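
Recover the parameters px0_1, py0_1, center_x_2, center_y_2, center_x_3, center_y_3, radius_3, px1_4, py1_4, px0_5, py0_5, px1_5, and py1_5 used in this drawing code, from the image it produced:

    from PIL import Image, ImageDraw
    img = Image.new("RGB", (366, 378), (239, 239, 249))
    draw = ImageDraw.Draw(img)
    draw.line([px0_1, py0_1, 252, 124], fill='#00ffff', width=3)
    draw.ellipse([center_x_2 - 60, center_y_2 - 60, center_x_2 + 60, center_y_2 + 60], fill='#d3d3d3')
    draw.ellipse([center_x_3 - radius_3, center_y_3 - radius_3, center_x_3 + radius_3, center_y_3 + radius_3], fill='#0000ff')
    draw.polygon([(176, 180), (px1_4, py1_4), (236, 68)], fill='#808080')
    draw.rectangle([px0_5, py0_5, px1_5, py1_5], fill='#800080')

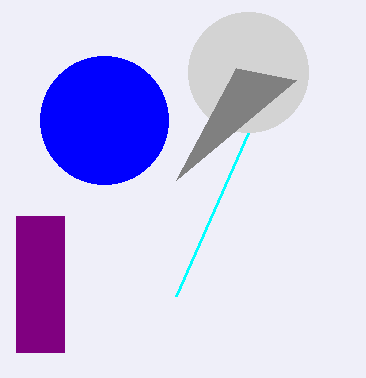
px0_1 = 176
py0_1 = 296
center_x_2 = 248
center_y_2 = 72
center_x_3 = 104
center_y_3 = 120
radius_3 = 64
px1_4 = 296
py1_4 = 80
px0_5 = 16
py0_5 = 216
px1_5 = 64
py1_5 = 352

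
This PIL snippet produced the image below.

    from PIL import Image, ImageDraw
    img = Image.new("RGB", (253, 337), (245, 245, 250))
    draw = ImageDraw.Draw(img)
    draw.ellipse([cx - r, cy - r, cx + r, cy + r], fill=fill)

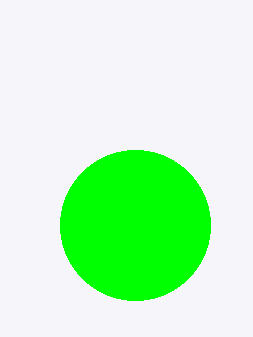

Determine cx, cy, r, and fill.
cx = 135, cy = 225, r = 75, fill = 'lime'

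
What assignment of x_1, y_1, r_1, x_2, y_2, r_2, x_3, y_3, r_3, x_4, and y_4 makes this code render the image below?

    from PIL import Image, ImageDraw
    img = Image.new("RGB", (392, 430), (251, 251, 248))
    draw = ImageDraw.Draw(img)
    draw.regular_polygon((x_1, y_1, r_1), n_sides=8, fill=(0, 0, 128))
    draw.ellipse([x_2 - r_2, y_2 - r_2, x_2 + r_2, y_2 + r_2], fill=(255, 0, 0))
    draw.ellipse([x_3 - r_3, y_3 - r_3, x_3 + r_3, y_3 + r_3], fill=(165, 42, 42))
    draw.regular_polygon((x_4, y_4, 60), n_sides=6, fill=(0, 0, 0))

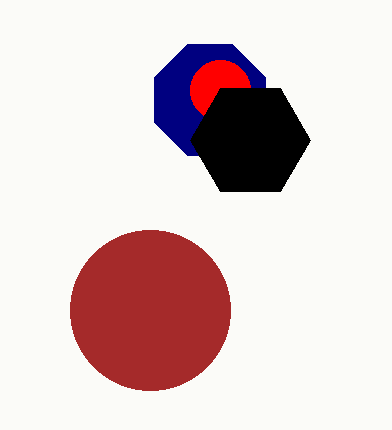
x_1 = 210, y_1 = 100, r_1 = 60, x_2 = 220, y_2 = 90, r_2 = 30, x_3 = 150, y_3 = 310, r_3 = 80, x_4 = 250, y_4 = 140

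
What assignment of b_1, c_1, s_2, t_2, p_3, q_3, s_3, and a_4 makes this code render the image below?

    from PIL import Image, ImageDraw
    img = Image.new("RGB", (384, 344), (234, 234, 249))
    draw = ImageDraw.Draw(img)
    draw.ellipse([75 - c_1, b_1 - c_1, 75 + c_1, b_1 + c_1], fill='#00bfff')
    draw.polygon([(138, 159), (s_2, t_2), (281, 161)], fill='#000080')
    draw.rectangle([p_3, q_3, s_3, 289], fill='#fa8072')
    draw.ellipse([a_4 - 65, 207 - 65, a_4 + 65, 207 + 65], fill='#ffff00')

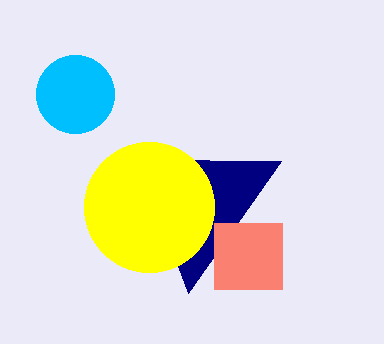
b_1 = 94
c_1 = 39
s_2 = 188
t_2 = 293
p_3 = 214
q_3 = 223
s_3 = 282
a_4 = 149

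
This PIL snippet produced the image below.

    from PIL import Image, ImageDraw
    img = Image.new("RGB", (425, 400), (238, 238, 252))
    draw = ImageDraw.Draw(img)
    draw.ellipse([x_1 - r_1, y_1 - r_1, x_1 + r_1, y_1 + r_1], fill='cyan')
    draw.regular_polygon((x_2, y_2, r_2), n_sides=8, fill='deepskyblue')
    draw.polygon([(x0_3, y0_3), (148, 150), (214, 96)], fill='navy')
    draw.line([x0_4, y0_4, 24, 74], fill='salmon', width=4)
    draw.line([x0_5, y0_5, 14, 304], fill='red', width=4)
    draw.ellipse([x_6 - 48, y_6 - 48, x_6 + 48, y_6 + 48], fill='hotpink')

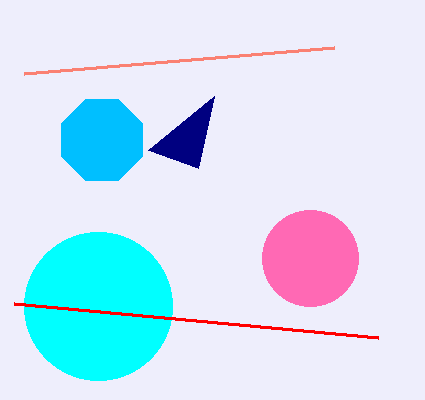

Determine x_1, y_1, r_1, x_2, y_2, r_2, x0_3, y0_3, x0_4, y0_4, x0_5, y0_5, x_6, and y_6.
x_1 = 98; y_1 = 306; r_1 = 74; x_2 = 102; y_2 = 140; r_2 = 44; x0_3 = 198; y0_3 = 168; x0_4 = 334; y0_4 = 48; x0_5 = 378; y0_5 = 338; x_6 = 310; y_6 = 258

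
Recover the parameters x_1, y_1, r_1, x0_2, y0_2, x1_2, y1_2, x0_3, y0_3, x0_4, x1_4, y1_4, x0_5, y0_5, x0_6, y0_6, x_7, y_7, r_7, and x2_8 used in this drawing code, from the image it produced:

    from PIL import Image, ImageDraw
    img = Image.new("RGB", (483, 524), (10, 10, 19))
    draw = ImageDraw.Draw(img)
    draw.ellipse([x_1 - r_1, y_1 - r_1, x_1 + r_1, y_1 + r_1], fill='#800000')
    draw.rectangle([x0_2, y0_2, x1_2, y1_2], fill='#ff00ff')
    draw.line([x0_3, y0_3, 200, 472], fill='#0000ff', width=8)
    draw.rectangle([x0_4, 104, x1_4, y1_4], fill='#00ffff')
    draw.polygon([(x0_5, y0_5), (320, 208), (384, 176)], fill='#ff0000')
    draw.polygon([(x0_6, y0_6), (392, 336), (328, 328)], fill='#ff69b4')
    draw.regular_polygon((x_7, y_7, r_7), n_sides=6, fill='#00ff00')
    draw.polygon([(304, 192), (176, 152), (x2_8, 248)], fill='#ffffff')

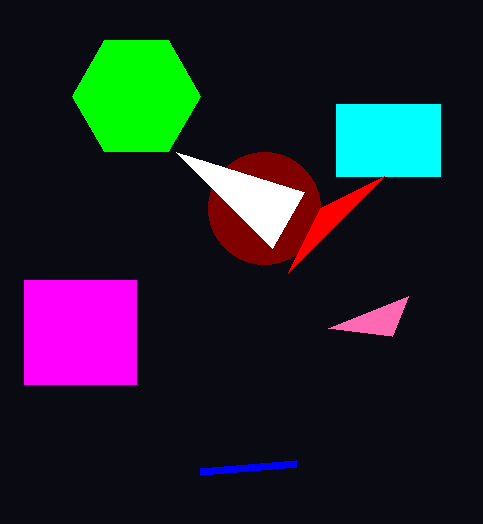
x_1 = 264; y_1 = 208; r_1 = 56; x0_2 = 24; y0_2 = 280; x1_2 = 136; y1_2 = 384; x0_3 = 296; y0_3 = 464; x0_4 = 336; x1_4 = 440; y1_4 = 176; x0_5 = 288; y0_5 = 272; x0_6 = 408; y0_6 = 296; x_7 = 136; y_7 = 96; r_7 = 64; x2_8 = 272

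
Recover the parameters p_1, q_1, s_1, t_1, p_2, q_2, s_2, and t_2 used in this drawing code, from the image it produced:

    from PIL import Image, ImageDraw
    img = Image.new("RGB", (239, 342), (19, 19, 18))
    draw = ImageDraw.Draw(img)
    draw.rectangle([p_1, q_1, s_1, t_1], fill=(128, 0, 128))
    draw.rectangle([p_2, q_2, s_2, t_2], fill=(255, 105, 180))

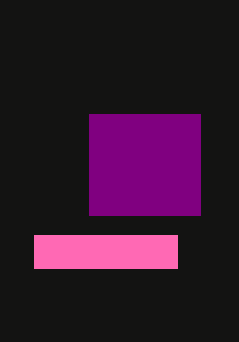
p_1 = 89; q_1 = 114; s_1 = 200; t_1 = 215; p_2 = 34; q_2 = 235; s_2 = 177; t_2 = 268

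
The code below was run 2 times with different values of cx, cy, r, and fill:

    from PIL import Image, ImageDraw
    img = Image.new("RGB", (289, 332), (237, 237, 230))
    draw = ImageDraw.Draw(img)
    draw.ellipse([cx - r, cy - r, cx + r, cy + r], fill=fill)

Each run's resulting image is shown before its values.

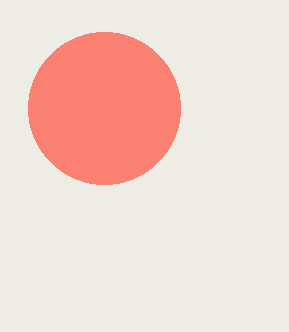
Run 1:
cx = 104, cy = 108, r = 76, fill = 'salmon'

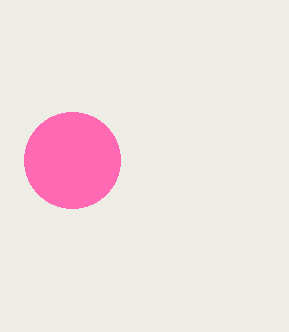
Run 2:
cx = 72, cy = 160, r = 48, fill = 'hotpink'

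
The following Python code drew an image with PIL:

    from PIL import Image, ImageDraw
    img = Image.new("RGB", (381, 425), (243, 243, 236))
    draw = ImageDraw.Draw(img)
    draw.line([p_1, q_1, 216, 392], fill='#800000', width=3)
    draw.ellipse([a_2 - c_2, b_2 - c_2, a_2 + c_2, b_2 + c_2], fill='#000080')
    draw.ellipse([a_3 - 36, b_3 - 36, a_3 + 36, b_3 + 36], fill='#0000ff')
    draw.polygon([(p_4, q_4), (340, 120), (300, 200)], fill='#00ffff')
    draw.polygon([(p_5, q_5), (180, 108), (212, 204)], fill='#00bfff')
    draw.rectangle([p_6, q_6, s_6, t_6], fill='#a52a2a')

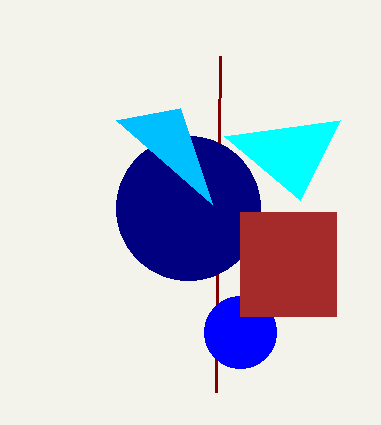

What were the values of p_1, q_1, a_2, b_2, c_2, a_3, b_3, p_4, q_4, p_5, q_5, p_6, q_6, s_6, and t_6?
p_1 = 220, q_1 = 56, a_2 = 188, b_2 = 208, c_2 = 72, a_3 = 240, b_3 = 332, p_4 = 224, q_4 = 136, p_5 = 116, q_5 = 120, p_6 = 240, q_6 = 212, s_6 = 336, t_6 = 316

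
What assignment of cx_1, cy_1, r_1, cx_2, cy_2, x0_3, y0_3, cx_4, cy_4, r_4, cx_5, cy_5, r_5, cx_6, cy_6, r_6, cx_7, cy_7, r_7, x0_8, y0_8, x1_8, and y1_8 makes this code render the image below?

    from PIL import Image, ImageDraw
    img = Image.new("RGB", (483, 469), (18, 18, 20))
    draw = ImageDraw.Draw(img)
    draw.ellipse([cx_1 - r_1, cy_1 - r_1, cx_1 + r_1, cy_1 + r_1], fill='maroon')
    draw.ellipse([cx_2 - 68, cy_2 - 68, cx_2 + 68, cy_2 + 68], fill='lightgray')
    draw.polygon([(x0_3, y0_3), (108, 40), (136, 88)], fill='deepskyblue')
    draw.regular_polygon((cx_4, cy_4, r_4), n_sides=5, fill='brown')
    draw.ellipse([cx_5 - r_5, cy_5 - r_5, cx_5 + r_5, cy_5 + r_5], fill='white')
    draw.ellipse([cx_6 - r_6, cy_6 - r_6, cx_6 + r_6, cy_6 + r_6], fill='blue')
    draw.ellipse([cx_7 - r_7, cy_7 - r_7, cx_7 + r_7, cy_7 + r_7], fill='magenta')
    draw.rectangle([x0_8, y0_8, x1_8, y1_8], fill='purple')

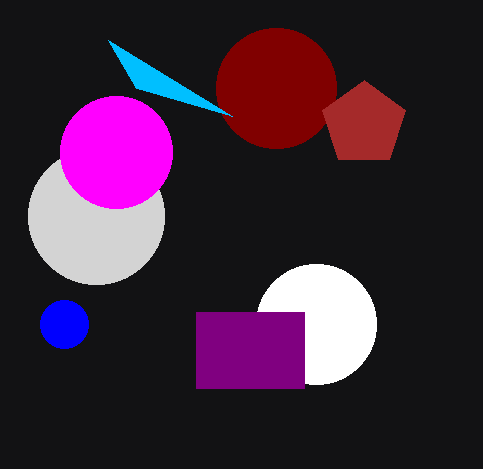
cx_1 = 276, cy_1 = 88, r_1 = 60, cx_2 = 96, cy_2 = 216, x0_3 = 232, y0_3 = 116, cx_4 = 364, cy_4 = 124, r_4 = 44, cx_5 = 316, cy_5 = 324, r_5 = 60, cx_6 = 64, cy_6 = 324, r_6 = 24, cx_7 = 116, cy_7 = 152, r_7 = 56, x0_8 = 196, y0_8 = 312, x1_8 = 304, y1_8 = 388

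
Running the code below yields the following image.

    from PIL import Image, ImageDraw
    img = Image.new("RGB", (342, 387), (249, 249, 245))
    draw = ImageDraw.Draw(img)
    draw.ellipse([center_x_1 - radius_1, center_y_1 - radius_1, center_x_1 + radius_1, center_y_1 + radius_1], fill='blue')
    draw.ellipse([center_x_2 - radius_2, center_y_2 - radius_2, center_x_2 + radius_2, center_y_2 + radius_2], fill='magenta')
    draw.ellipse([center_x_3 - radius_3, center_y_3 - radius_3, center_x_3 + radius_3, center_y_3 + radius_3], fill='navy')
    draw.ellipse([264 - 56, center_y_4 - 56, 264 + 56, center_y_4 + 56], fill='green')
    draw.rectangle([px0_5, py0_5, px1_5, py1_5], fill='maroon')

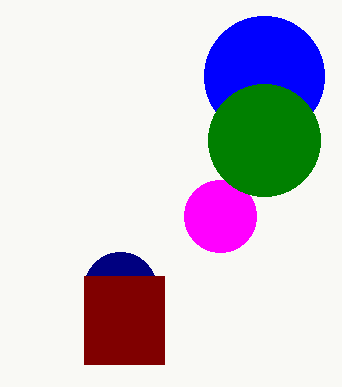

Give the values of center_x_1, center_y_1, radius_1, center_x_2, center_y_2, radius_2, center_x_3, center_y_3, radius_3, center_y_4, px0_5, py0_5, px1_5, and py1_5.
center_x_1 = 264, center_y_1 = 76, radius_1 = 60, center_x_2 = 220, center_y_2 = 216, radius_2 = 36, center_x_3 = 120, center_y_3 = 288, radius_3 = 36, center_y_4 = 140, px0_5 = 84, py0_5 = 276, px1_5 = 164, py1_5 = 364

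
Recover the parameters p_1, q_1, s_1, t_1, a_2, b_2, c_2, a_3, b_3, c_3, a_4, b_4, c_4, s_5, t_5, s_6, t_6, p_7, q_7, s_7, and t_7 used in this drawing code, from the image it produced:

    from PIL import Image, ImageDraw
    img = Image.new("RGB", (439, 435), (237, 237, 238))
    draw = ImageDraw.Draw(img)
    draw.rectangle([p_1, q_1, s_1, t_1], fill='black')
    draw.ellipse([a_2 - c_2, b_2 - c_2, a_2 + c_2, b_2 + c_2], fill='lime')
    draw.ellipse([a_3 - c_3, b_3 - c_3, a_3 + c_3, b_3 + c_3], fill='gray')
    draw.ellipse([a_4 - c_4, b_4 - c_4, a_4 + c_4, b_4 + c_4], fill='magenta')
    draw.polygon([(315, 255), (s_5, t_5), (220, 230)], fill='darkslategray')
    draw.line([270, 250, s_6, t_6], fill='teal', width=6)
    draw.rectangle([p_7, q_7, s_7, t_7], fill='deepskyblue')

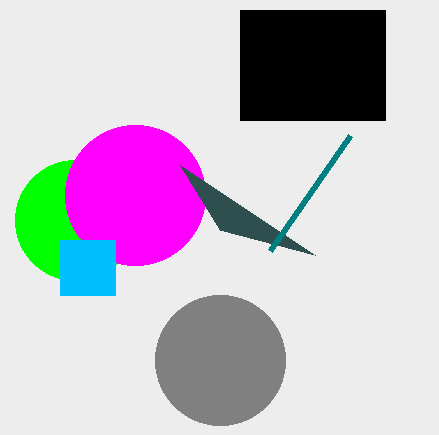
p_1 = 240; q_1 = 10; s_1 = 385; t_1 = 120; a_2 = 75; b_2 = 220; c_2 = 60; a_3 = 220; b_3 = 360; c_3 = 65; a_4 = 135; b_4 = 195; c_4 = 70; s_5 = 180; t_5 = 165; s_6 = 350; t_6 = 135; p_7 = 60; q_7 = 240; s_7 = 115; t_7 = 295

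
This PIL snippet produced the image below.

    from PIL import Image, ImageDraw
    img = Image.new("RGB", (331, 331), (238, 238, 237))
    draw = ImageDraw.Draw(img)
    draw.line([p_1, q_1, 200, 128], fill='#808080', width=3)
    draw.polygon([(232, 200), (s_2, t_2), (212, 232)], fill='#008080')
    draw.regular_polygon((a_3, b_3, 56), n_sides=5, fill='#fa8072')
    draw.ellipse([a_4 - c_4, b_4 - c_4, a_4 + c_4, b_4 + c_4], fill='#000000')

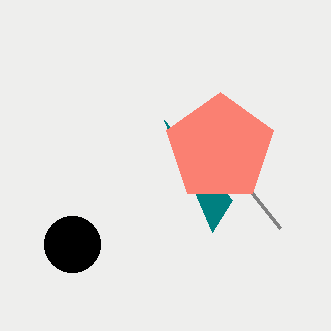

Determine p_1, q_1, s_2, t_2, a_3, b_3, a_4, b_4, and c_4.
p_1 = 280; q_1 = 228; s_2 = 164; t_2 = 120; a_3 = 220; b_3 = 148; a_4 = 72; b_4 = 244; c_4 = 28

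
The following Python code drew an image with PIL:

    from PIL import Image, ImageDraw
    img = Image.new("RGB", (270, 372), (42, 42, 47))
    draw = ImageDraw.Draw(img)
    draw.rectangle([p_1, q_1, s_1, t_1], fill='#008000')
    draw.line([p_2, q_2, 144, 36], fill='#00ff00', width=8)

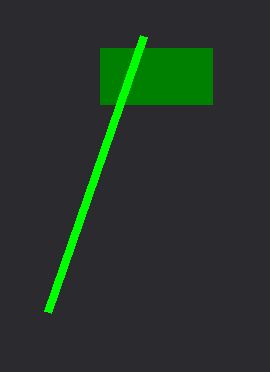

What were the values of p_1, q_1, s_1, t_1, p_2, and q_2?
p_1 = 100; q_1 = 48; s_1 = 212; t_1 = 104; p_2 = 48; q_2 = 312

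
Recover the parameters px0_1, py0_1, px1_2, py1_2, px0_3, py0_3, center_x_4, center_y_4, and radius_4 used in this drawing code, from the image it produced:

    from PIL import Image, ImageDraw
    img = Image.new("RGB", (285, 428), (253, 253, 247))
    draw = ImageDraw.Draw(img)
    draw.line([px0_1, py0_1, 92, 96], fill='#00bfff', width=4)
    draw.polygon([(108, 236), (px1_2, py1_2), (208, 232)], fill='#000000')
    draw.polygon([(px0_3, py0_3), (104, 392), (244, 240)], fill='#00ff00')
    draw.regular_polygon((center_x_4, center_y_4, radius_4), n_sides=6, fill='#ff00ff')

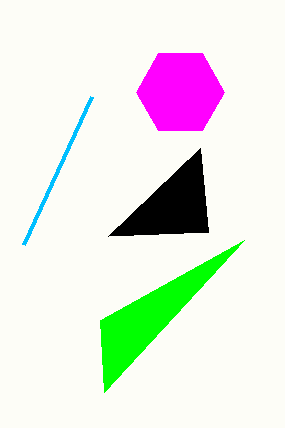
px0_1 = 24
py0_1 = 244
px1_2 = 200
py1_2 = 148
px0_3 = 100
py0_3 = 320
center_x_4 = 180
center_y_4 = 92
radius_4 = 44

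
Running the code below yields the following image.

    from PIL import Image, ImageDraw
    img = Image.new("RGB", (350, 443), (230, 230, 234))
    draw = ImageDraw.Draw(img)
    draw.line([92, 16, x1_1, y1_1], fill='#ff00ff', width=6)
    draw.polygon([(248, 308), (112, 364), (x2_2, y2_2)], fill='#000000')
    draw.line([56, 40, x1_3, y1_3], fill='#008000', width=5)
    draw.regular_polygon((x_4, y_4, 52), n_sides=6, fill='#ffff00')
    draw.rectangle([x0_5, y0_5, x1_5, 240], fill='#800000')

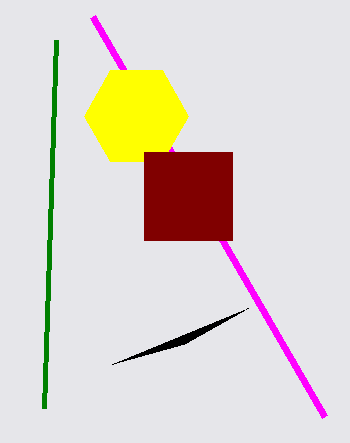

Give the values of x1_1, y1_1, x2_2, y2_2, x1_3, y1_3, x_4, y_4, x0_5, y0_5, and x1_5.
x1_1 = 324, y1_1 = 416, x2_2 = 184, y2_2 = 344, x1_3 = 44, y1_3 = 408, x_4 = 136, y_4 = 116, x0_5 = 144, y0_5 = 152, x1_5 = 232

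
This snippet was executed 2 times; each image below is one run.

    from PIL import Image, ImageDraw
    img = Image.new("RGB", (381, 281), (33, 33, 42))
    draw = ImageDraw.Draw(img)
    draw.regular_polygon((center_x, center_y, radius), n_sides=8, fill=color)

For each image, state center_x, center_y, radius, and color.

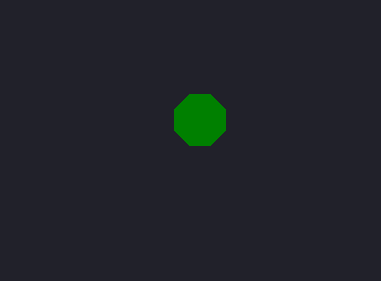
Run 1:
center_x = 200, center_y = 120, radius = 28, color = 'green'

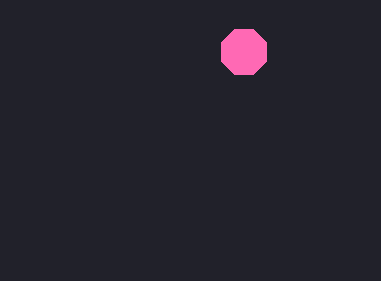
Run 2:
center_x = 244
center_y = 52
radius = 24
color = 'hotpink'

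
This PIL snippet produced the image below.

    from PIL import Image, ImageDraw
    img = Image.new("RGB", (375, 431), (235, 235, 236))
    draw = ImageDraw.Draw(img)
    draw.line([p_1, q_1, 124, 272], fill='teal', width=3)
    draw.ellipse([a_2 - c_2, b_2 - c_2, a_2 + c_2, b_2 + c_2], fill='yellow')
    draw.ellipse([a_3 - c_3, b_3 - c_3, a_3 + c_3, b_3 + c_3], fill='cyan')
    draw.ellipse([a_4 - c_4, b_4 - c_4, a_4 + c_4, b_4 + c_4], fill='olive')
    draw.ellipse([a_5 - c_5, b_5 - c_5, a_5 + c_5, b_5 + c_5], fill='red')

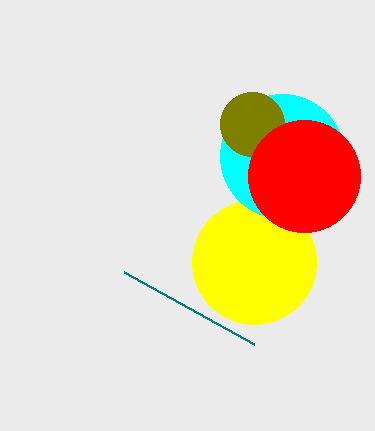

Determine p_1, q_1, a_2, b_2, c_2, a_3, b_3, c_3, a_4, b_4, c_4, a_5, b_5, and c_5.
p_1 = 254, q_1 = 344, a_2 = 254, b_2 = 262, c_2 = 62, a_3 = 282, b_3 = 156, c_3 = 62, a_4 = 252, b_4 = 124, c_4 = 32, a_5 = 304, b_5 = 176, c_5 = 56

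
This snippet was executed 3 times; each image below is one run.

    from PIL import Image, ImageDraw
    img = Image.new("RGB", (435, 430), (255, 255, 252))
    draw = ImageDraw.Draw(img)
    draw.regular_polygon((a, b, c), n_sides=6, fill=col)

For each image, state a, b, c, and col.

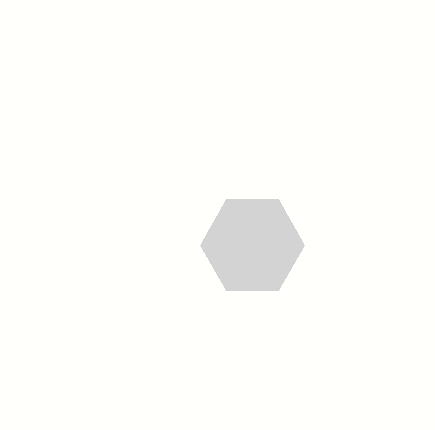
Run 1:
a = 252
b = 245
c = 52
col = 'lightgray'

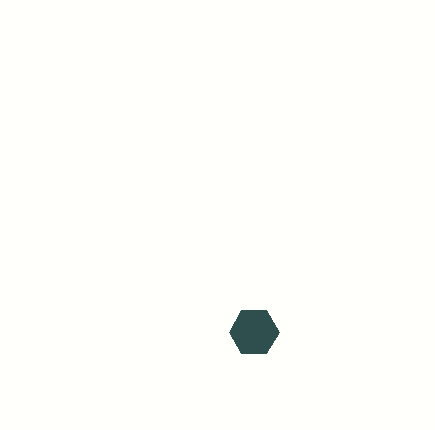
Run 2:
a = 254; b = 332; c = 25; col = 'darkslategray'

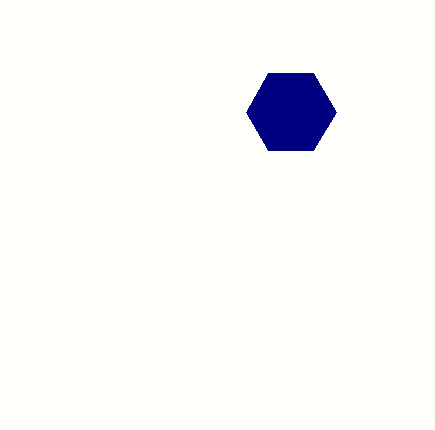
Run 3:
a = 291
b = 112
c = 45
col = 'navy'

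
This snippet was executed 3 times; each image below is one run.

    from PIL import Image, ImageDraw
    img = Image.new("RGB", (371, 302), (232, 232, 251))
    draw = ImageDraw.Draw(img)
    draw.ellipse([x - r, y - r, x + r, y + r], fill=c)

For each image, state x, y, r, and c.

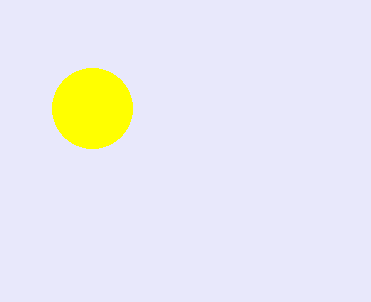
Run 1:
x = 92; y = 108; r = 40; c = 'yellow'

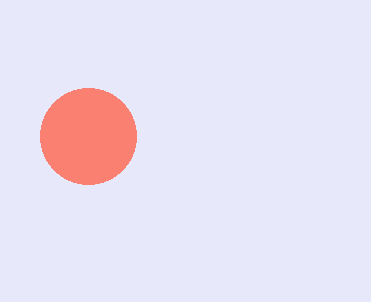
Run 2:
x = 88, y = 136, r = 48, c = 'salmon'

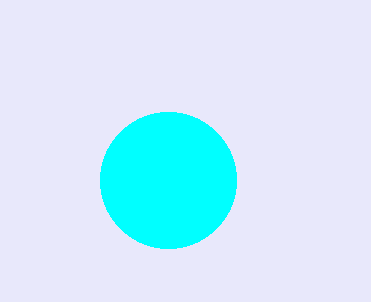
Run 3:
x = 168, y = 180, r = 68, c = 'cyan'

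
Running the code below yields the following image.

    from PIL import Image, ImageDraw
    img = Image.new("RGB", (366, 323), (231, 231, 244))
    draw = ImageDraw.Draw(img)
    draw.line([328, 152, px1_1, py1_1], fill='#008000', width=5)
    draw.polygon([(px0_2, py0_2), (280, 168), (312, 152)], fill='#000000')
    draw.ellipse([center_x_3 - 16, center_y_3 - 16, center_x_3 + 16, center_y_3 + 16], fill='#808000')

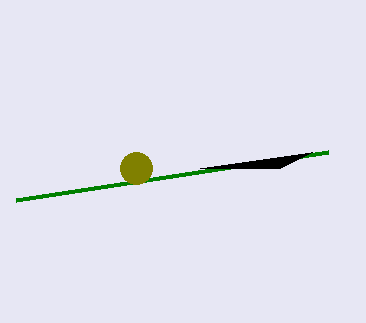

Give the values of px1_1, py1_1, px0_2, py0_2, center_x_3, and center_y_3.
px1_1 = 16; py1_1 = 200; px0_2 = 200; py0_2 = 168; center_x_3 = 136; center_y_3 = 168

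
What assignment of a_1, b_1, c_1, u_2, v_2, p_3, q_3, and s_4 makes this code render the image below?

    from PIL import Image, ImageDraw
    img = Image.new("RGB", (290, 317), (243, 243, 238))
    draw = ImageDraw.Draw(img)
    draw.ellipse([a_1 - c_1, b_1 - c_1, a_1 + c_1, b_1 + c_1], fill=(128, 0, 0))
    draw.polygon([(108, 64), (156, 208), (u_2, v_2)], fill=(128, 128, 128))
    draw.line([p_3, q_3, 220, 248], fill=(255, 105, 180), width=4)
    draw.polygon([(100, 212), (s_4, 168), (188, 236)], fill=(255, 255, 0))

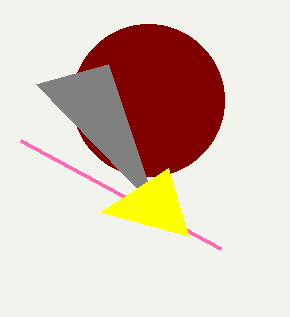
a_1 = 148; b_1 = 100; c_1 = 76; u_2 = 36; v_2 = 84; p_3 = 20; q_3 = 140; s_4 = 168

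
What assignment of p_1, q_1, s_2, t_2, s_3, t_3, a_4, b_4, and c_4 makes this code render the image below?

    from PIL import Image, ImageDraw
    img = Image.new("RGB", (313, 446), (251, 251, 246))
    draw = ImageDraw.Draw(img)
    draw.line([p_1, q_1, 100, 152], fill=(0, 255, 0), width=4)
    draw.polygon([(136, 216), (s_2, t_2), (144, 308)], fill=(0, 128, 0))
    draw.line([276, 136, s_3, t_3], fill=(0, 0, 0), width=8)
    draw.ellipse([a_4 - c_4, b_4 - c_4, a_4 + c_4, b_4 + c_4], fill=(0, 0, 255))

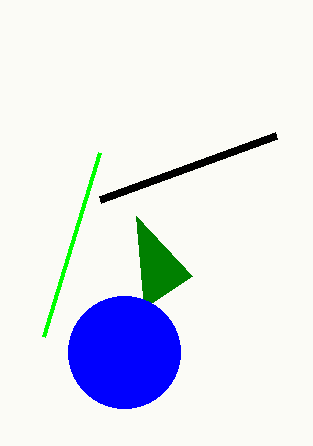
p_1 = 44
q_1 = 336
s_2 = 192
t_2 = 276
s_3 = 100
t_3 = 200
a_4 = 124
b_4 = 352
c_4 = 56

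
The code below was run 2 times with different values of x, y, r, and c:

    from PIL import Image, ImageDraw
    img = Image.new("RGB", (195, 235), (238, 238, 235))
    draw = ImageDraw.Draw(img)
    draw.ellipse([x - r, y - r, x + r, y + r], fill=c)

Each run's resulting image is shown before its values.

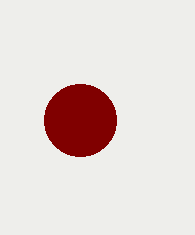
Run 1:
x = 80, y = 120, r = 36, c = 'maroon'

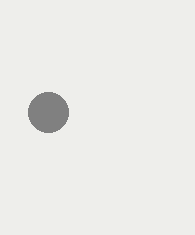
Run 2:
x = 48; y = 112; r = 20; c = 'gray'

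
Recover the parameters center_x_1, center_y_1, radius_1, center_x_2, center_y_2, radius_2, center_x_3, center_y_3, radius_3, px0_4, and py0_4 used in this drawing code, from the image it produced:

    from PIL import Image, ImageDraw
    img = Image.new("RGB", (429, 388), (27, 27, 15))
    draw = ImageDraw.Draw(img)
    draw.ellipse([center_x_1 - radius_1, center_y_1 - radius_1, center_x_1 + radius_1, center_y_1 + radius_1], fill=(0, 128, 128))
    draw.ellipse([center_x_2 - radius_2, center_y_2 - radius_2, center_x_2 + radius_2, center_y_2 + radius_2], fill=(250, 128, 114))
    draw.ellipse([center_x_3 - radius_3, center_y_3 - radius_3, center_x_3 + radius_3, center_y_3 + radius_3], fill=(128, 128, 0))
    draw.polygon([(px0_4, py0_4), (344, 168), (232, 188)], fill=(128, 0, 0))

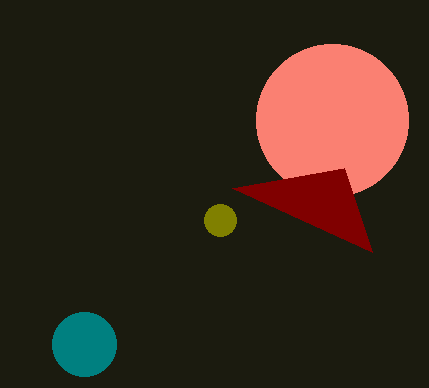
center_x_1 = 84; center_y_1 = 344; radius_1 = 32; center_x_2 = 332; center_y_2 = 120; radius_2 = 76; center_x_3 = 220; center_y_3 = 220; radius_3 = 16; px0_4 = 372; py0_4 = 252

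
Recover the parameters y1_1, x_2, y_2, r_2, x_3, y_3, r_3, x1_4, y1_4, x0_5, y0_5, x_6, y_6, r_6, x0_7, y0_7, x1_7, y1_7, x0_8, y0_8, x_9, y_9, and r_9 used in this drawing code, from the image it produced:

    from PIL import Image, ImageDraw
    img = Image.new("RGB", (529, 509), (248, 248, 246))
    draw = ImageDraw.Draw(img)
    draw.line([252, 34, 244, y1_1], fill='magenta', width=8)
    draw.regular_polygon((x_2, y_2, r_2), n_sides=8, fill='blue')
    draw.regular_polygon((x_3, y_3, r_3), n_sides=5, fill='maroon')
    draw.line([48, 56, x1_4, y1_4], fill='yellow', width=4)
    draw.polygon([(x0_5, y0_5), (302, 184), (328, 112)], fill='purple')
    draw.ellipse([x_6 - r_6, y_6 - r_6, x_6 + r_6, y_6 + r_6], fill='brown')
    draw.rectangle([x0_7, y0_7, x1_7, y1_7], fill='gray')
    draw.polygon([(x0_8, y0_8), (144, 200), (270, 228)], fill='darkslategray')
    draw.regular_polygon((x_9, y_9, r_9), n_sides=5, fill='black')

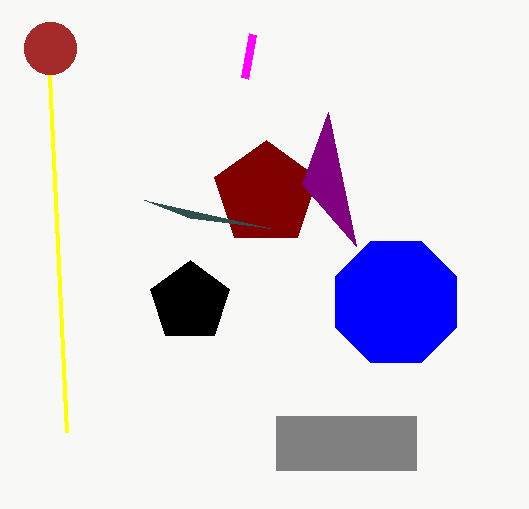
y1_1 = 78, x_2 = 396, y_2 = 302, r_2 = 66, x_3 = 266, y_3 = 194, r_3 = 54, x1_4 = 66, y1_4 = 432, x0_5 = 356, y0_5 = 246, x_6 = 50, y_6 = 48, r_6 = 26, x0_7 = 276, y0_7 = 416, x1_7 = 416, y1_7 = 470, x0_8 = 190, y0_8 = 218, x_9 = 190, y_9 = 302, r_9 = 42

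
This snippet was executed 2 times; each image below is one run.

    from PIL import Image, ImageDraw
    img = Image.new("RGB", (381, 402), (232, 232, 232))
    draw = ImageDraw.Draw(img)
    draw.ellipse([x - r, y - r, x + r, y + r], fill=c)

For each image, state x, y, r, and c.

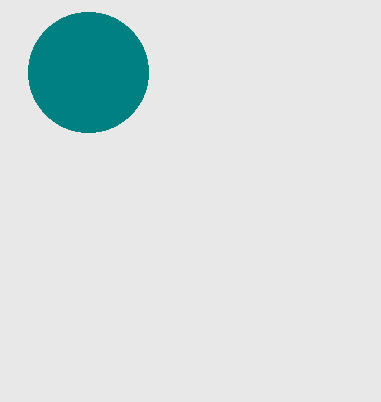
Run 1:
x = 88; y = 72; r = 60; c = 'teal'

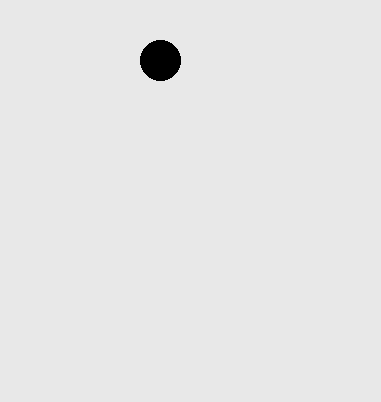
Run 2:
x = 160; y = 60; r = 20; c = 'black'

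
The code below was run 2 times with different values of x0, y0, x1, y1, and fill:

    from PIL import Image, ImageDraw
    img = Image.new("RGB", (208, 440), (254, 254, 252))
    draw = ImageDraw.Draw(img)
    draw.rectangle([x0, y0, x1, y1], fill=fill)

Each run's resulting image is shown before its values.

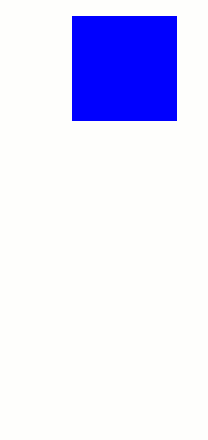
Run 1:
x0 = 72; y0 = 16; x1 = 176; y1 = 120; fill = 'blue'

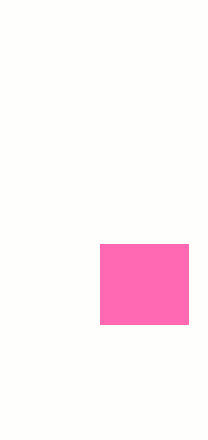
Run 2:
x0 = 100
y0 = 244
x1 = 188
y1 = 324
fill = 'hotpink'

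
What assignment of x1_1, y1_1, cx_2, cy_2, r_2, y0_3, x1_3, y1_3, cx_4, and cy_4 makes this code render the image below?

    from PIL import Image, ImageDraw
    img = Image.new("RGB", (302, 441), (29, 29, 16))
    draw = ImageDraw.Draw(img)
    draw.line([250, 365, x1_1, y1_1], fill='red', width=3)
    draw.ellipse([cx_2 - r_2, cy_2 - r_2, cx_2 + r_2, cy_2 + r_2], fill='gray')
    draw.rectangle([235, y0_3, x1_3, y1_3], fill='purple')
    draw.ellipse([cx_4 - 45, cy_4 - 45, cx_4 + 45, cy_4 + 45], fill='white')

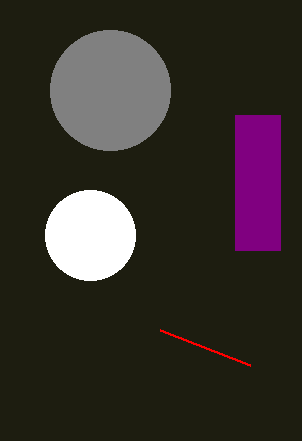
x1_1 = 160; y1_1 = 330; cx_2 = 110; cy_2 = 90; r_2 = 60; y0_3 = 115; x1_3 = 280; y1_3 = 250; cx_4 = 90; cy_4 = 235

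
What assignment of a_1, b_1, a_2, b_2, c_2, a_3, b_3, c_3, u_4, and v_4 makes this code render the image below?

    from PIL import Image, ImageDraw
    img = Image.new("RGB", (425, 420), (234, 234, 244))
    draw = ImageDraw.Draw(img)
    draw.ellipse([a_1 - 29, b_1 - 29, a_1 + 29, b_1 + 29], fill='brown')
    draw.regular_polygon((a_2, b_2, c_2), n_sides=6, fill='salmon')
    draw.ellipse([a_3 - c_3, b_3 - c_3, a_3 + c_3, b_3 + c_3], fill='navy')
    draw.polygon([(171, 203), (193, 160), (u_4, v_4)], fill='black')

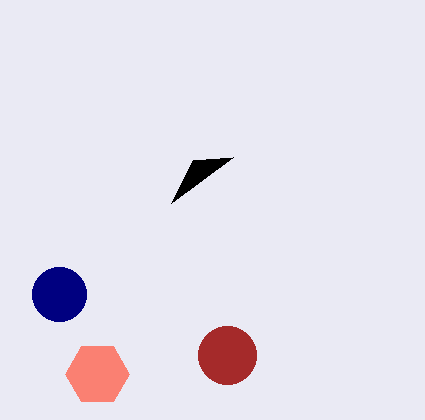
a_1 = 227
b_1 = 355
a_2 = 97
b_2 = 374
c_2 = 32
a_3 = 59
b_3 = 294
c_3 = 27
u_4 = 233
v_4 = 157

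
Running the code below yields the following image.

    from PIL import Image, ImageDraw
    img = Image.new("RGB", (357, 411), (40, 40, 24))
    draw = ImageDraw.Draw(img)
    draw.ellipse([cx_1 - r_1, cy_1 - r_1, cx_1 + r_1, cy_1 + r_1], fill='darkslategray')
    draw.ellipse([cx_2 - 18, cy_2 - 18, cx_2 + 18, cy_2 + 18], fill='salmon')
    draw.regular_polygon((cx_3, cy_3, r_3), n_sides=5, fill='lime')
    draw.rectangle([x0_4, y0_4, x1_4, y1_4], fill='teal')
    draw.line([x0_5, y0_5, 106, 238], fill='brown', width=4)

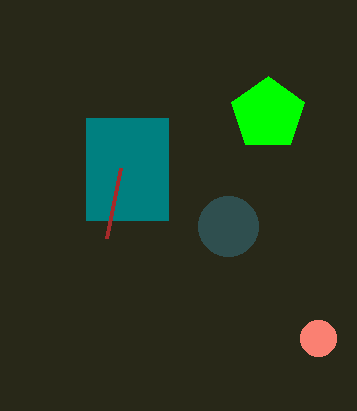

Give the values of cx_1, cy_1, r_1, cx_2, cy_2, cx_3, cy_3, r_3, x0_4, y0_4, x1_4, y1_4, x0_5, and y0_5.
cx_1 = 228, cy_1 = 226, r_1 = 30, cx_2 = 318, cy_2 = 338, cx_3 = 268, cy_3 = 114, r_3 = 38, x0_4 = 86, y0_4 = 118, x1_4 = 168, y1_4 = 220, x0_5 = 120, y0_5 = 168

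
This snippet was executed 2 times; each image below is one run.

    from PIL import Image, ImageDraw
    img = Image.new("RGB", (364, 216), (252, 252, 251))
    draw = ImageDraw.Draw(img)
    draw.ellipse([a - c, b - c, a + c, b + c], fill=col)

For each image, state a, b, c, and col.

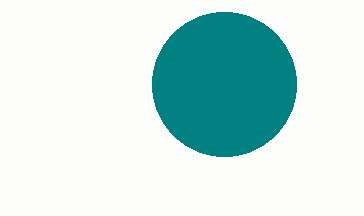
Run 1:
a = 224, b = 84, c = 72, col = 'teal'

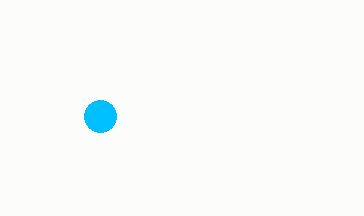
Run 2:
a = 100; b = 116; c = 16; col = 'deepskyblue'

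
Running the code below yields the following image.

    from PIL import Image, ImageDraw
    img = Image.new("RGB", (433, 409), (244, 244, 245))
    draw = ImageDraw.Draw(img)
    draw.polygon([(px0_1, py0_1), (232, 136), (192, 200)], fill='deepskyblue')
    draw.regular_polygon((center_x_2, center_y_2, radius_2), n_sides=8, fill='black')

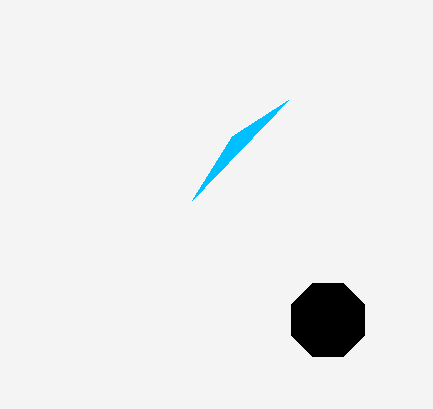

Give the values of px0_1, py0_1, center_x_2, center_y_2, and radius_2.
px0_1 = 288, py0_1 = 100, center_x_2 = 328, center_y_2 = 320, radius_2 = 40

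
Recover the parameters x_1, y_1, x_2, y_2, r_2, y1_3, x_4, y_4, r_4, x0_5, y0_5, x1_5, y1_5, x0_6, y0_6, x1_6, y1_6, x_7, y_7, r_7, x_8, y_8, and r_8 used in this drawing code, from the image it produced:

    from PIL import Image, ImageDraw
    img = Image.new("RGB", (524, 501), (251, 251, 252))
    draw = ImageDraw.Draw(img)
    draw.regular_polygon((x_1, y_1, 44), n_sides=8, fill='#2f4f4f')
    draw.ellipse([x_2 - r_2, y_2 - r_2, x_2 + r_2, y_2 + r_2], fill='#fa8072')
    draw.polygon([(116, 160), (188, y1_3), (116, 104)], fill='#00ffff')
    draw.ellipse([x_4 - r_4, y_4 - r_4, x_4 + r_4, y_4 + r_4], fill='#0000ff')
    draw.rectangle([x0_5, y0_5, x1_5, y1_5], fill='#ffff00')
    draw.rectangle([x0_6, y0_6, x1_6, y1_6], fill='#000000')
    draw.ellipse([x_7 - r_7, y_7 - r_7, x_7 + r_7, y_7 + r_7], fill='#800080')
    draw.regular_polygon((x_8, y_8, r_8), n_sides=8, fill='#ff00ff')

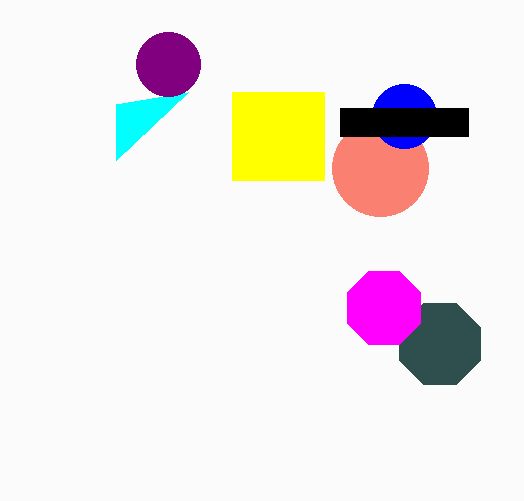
x_1 = 440, y_1 = 344, x_2 = 380, y_2 = 168, r_2 = 48, y1_3 = 92, x_4 = 404, y_4 = 116, r_4 = 32, x0_5 = 232, y0_5 = 92, x1_5 = 324, y1_5 = 180, x0_6 = 340, y0_6 = 108, x1_6 = 468, y1_6 = 136, x_7 = 168, y_7 = 64, r_7 = 32, x_8 = 384, y_8 = 308, r_8 = 40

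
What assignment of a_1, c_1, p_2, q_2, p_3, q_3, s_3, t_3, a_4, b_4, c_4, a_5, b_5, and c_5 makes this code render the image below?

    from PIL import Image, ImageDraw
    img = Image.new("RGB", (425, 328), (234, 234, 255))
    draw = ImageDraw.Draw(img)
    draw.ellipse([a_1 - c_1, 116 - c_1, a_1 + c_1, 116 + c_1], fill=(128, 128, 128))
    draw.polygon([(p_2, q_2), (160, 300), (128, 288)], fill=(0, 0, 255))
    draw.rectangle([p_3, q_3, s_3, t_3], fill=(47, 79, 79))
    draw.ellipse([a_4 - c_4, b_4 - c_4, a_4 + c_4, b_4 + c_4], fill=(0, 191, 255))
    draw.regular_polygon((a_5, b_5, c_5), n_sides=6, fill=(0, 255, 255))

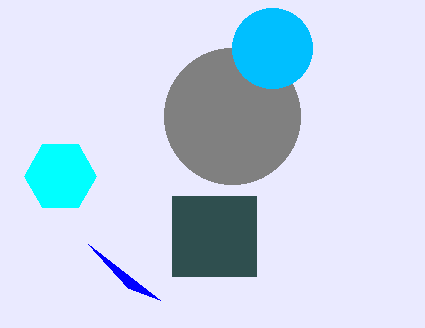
a_1 = 232, c_1 = 68, p_2 = 88, q_2 = 244, p_3 = 172, q_3 = 196, s_3 = 256, t_3 = 276, a_4 = 272, b_4 = 48, c_4 = 40, a_5 = 60, b_5 = 176, c_5 = 36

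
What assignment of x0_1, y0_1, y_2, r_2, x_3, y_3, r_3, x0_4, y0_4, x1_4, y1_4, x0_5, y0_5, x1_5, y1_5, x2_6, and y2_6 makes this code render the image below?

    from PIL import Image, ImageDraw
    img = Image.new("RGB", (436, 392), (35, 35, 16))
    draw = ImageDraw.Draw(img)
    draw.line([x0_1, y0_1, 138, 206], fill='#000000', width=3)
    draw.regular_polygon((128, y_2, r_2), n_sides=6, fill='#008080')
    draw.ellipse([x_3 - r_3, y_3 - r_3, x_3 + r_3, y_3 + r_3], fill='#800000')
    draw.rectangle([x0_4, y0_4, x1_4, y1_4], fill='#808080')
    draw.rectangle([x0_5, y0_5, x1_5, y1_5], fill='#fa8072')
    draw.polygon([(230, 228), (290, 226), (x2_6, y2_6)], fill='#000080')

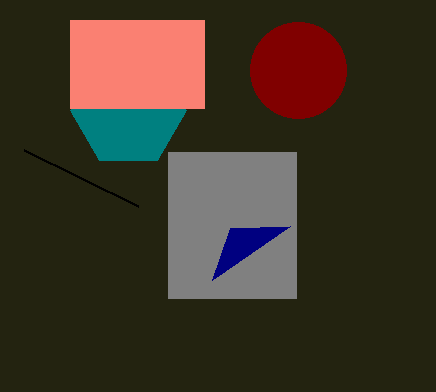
x0_1 = 24; y0_1 = 150; y_2 = 110; r_2 = 58; x_3 = 298; y_3 = 70; r_3 = 48; x0_4 = 168; y0_4 = 152; x1_4 = 296; y1_4 = 298; x0_5 = 70; y0_5 = 20; x1_5 = 204; y1_5 = 108; x2_6 = 212; y2_6 = 280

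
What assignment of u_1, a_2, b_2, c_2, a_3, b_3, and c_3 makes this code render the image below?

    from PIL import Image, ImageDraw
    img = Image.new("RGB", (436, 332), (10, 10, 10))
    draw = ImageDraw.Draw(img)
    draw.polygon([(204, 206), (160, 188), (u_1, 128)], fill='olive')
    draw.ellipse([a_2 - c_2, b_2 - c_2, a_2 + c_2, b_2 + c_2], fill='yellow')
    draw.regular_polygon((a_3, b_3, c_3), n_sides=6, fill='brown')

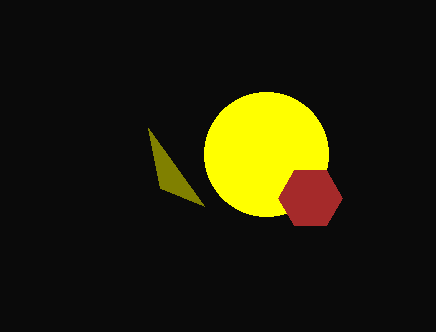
u_1 = 148; a_2 = 266; b_2 = 154; c_2 = 62; a_3 = 310; b_3 = 198; c_3 = 32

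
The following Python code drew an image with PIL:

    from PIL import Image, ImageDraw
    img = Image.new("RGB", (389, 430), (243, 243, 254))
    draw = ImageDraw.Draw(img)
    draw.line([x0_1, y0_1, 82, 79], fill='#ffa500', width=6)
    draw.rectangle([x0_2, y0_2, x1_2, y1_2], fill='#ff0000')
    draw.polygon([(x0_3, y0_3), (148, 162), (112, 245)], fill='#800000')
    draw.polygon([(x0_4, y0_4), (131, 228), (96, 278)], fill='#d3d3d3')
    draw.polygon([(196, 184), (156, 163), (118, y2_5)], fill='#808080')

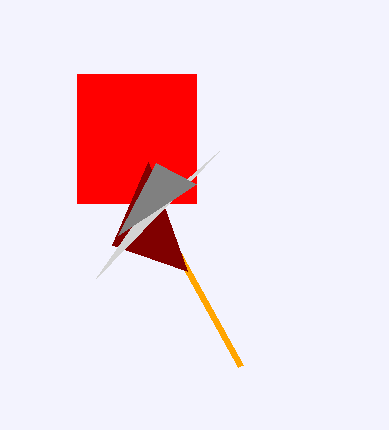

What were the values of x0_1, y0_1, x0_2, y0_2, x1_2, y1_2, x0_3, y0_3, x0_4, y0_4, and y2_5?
x0_1 = 241
y0_1 = 366
x0_2 = 77
y0_2 = 74
x1_2 = 196
y1_2 = 203
x0_3 = 187
y0_3 = 271
x0_4 = 219
y0_4 = 151
y2_5 = 235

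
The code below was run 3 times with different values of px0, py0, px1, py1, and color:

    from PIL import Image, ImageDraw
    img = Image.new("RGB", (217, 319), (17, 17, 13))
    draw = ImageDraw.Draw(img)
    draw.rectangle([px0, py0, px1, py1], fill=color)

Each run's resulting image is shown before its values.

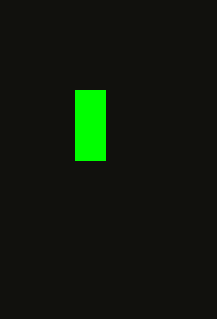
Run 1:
px0 = 75, py0 = 90, px1 = 105, py1 = 160, color = 'lime'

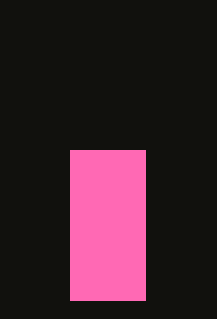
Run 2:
px0 = 70
py0 = 150
px1 = 145
py1 = 300
color = 'hotpink'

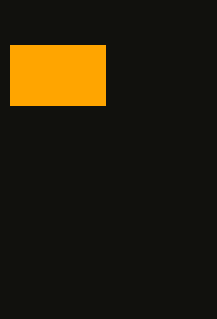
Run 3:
px0 = 10
py0 = 45
px1 = 105
py1 = 105
color = 'orange'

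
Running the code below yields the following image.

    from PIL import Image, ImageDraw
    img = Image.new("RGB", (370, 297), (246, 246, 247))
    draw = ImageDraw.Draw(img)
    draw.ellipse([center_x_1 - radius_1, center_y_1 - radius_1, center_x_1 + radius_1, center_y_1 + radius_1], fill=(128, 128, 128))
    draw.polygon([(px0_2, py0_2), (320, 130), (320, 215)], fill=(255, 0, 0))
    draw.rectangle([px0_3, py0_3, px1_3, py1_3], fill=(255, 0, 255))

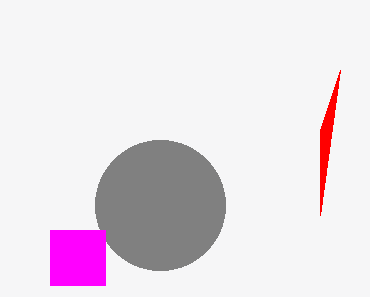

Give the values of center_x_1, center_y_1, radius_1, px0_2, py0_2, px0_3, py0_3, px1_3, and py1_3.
center_x_1 = 160, center_y_1 = 205, radius_1 = 65, px0_2 = 340, py0_2 = 70, px0_3 = 50, py0_3 = 230, px1_3 = 105, py1_3 = 285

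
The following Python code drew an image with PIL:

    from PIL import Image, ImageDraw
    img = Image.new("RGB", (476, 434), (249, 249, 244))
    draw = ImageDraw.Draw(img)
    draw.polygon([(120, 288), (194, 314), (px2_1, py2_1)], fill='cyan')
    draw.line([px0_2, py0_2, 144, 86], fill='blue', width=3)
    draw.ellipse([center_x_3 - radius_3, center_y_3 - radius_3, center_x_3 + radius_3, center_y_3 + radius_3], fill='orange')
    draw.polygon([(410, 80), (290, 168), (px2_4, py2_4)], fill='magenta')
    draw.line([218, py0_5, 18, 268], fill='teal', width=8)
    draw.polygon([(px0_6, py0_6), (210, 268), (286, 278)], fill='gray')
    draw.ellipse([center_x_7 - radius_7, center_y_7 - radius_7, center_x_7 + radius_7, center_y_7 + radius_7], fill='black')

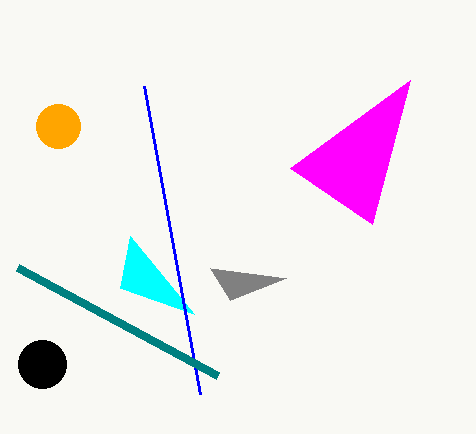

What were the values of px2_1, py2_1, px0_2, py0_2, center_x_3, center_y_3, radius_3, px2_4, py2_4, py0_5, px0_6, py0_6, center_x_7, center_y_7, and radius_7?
px2_1 = 130
py2_1 = 236
px0_2 = 200
py0_2 = 394
center_x_3 = 58
center_y_3 = 126
radius_3 = 22
px2_4 = 372
py2_4 = 224
py0_5 = 376
px0_6 = 230
py0_6 = 300
center_x_7 = 42
center_y_7 = 364
radius_7 = 24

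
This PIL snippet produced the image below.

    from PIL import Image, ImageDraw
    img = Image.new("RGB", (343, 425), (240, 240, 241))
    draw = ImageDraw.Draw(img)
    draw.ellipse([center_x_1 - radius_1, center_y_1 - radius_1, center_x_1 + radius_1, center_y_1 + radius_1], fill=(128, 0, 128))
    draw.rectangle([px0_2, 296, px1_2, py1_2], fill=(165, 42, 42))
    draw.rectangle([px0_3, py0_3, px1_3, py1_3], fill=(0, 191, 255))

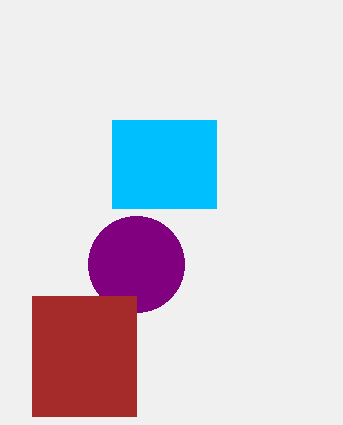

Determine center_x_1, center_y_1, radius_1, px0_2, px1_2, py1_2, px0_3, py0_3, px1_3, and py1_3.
center_x_1 = 136, center_y_1 = 264, radius_1 = 48, px0_2 = 32, px1_2 = 136, py1_2 = 416, px0_3 = 112, py0_3 = 120, px1_3 = 216, py1_3 = 208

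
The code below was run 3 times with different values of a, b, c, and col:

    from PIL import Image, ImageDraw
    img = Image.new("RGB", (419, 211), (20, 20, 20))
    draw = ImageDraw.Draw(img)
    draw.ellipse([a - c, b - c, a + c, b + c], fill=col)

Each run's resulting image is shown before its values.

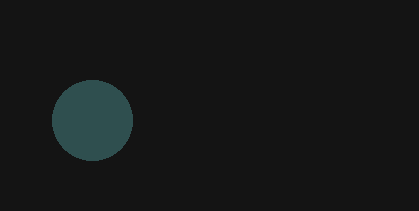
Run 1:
a = 92; b = 120; c = 40; col = 'darkslategray'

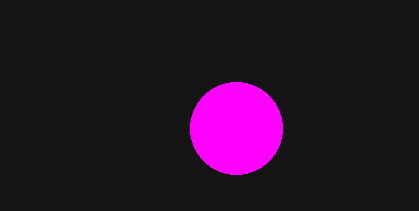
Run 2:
a = 236; b = 128; c = 46; col = 'magenta'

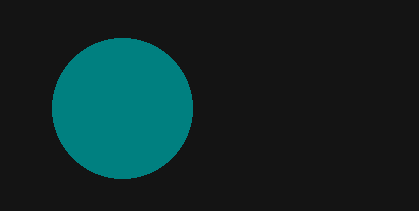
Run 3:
a = 122, b = 108, c = 70, col = 'teal'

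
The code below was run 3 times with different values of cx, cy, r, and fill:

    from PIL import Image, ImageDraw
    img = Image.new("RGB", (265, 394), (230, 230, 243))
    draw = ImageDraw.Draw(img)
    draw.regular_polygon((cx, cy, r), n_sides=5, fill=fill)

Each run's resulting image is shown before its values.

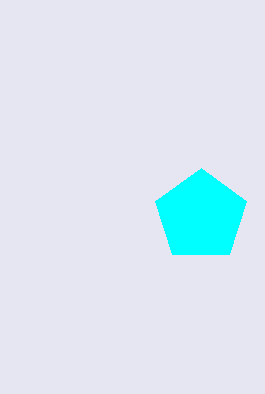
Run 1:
cx = 201, cy = 216, r = 48, fill = 'cyan'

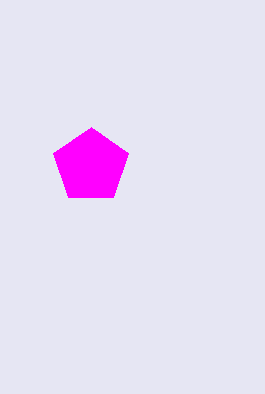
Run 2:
cx = 91; cy = 166; r = 39; fill = 'magenta'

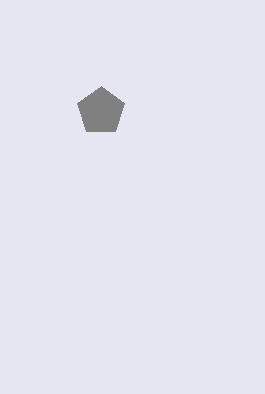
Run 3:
cx = 101; cy = 111; r = 25; fill = 'gray'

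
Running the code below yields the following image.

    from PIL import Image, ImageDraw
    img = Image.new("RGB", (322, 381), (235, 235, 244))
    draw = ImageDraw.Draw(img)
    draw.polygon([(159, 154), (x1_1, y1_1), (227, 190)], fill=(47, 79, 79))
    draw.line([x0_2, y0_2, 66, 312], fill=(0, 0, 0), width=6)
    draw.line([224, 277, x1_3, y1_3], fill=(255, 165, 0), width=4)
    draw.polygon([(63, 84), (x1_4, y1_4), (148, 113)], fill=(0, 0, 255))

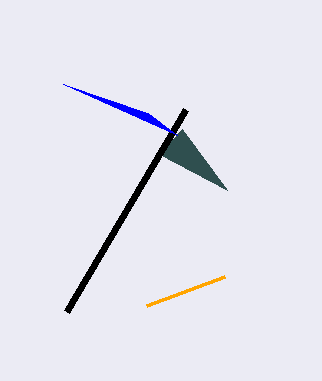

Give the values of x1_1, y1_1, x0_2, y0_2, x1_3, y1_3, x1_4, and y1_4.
x1_1 = 182, y1_1 = 129, x0_2 = 185, y0_2 = 110, x1_3 = 146, y1_3 = 306, x1_4 = 177, y1_4 = 135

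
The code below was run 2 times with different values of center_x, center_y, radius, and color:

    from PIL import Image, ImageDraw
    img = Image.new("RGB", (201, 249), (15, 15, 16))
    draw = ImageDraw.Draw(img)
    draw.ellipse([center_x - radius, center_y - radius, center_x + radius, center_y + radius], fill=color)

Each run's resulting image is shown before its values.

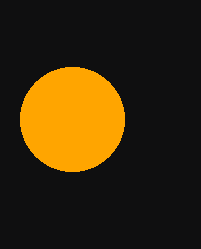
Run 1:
center_x = 72; center_y = 119; radius = 52; color = 'orange'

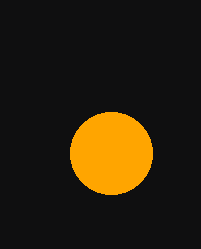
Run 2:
center_x = 111, center_y = 153, radius = 41, color = 'orange'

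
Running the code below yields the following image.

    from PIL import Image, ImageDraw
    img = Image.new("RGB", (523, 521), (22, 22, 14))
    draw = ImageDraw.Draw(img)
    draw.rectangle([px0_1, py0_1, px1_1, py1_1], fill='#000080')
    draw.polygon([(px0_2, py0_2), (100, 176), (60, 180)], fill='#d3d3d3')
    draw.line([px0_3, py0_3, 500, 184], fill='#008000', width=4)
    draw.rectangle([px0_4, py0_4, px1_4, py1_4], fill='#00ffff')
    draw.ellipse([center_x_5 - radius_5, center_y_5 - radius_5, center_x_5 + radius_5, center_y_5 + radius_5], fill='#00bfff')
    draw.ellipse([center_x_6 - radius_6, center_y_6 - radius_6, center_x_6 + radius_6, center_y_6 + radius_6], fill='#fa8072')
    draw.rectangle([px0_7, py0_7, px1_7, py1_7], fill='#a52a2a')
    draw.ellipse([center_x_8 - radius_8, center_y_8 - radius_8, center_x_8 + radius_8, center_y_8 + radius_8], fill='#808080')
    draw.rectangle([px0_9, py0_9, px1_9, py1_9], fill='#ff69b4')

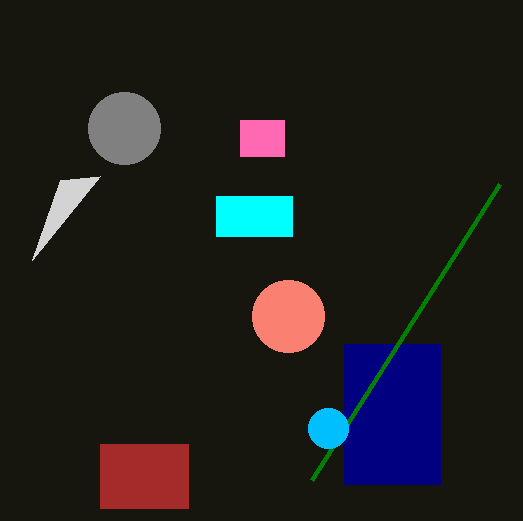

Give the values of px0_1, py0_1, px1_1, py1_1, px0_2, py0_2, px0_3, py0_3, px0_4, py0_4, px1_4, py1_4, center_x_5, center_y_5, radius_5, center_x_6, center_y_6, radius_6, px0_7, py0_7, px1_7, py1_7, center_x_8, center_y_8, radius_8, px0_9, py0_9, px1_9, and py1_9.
px0_1 = 344, py0_1 = 344, px1_1 = 440, py1_1 = 484, px0_2 = 32, py0_2 = 260, px0_3 = 312, py0_3 = 480, px0_4 = 216, py0_4 = 196, px1_4 = 292, py1_4 = 236, center_x_5 = 328, center_y_5 = 428, radius_5 = 20, center_x_6 = 288, center_y_6 = 316, radius_6 = 36, px0_7 = 100, py0_7 = 444, px1_7 = 188, py1_7 = 508, center_x_8 = 124, center_y_8 = 128, radius_8 = 36, px0_9 = 240, py0_9 = 120, px1_9 = 284, py1_9 = 156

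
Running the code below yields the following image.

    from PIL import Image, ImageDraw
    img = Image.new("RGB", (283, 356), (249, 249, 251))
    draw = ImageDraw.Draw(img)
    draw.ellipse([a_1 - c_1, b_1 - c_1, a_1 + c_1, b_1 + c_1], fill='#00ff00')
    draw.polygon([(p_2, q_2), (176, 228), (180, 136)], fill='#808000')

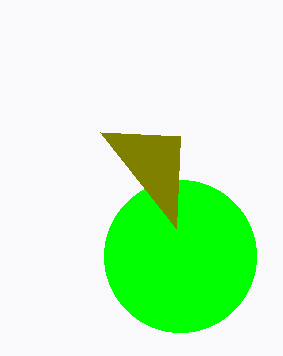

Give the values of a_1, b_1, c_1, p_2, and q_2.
a_1 = 180
b_1 = 256
c_1 = 76
p_2 = 100
q_2 = 132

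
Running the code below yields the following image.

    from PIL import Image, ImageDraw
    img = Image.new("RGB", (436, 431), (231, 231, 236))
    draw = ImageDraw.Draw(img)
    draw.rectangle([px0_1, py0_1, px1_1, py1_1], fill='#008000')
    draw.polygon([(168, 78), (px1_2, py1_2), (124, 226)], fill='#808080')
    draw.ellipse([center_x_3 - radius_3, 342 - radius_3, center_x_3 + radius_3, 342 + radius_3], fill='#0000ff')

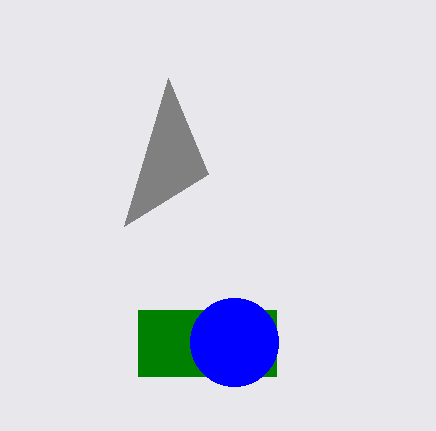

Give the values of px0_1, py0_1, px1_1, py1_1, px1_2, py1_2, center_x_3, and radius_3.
px0_1 = 138; py0_1 = 310; px1_1 = 276; py1_1 = 376; px1_2 = 208; py1_2 = 174; center_x_3 = 234; radius_3 = 44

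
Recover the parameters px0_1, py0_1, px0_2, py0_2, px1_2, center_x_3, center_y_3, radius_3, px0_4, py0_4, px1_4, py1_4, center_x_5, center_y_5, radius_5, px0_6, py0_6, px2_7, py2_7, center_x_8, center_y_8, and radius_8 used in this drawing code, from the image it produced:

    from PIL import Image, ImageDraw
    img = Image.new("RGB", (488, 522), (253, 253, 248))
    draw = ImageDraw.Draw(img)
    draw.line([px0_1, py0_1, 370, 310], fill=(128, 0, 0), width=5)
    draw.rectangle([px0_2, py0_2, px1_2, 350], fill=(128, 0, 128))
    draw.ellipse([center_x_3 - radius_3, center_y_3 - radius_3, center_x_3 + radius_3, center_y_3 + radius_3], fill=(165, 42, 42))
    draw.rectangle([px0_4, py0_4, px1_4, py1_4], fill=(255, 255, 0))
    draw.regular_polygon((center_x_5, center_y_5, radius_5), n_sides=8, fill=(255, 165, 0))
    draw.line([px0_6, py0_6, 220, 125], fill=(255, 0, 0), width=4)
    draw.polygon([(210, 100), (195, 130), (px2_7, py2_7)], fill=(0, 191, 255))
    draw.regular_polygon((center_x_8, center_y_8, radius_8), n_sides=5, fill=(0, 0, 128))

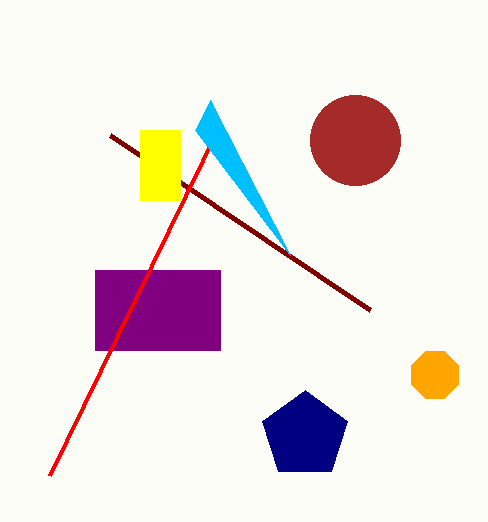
px0_1 = 110, py0_1 = 135, px0_2 = 95, py0_2 = 270, px1_2 = 220, center_x_3 = 355, center_y_3 = 140, radius_3 = 45, px0_4 = 140, py0_4 = 130, px1_4 = 180, py1_4 = 200, center_x_5 = 435, center_y_5 = 375, radius_5 = 25, px0_6 = 50, py0_6 = 475, px2_7 = 290, py2_7 = 255, center_x_8 = 305, center_y_8 = 435, radius_8 = 45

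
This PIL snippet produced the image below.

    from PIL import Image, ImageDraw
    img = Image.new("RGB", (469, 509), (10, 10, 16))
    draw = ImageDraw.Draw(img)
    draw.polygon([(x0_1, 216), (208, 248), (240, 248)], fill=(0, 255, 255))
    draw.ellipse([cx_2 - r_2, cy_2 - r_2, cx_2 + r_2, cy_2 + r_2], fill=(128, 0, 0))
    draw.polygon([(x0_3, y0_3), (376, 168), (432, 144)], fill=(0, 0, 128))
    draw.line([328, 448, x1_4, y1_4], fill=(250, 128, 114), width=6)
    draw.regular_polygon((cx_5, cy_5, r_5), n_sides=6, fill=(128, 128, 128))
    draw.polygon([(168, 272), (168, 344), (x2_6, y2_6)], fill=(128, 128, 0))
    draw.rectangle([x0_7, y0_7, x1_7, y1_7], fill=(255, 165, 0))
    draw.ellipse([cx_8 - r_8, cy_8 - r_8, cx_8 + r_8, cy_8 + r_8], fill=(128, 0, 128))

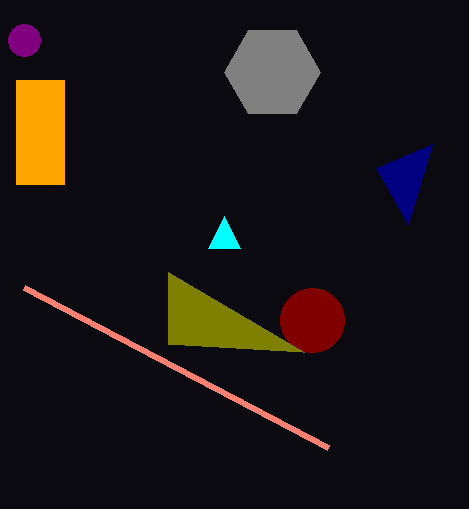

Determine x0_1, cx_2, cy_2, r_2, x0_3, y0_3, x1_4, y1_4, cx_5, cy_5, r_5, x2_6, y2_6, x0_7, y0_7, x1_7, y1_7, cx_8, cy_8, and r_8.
x0_1 = 224; cx_2 = 312; cy_2 = 320; r_2 = 32; x0_3 = 408; y0_3 = 224; x1_4 = 24; y1_4 = 288; cx_5 = 272; cy_5 = 72; r_5 = 48; x2_6 = 304; y2_6 = 352; x0_7 = 16; y0_7 = 80; x1_7 = 64; y1_7 = 184; cx_8 = 24; cy_8 = 40; r_8 = 16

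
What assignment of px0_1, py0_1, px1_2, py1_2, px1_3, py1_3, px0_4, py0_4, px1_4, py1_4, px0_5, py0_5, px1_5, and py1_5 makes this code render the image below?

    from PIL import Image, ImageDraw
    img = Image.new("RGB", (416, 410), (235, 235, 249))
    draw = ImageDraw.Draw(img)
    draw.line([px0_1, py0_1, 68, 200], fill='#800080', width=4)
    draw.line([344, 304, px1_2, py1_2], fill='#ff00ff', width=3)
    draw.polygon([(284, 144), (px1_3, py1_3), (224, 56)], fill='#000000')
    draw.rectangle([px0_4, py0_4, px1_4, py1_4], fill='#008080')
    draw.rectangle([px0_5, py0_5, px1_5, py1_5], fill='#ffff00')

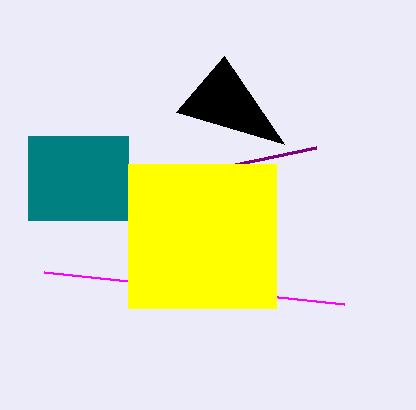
px0_1 = 316, py0_1 = 148, px1_2 = 44, py1_2 = 272, px1_3 = 176, py1_3 = 112, px0_4 = 28, py0_4 = 136, px1_4 = 128, py1_4 = 220, px0_5 = 128, py0_5 = 164, px1_5 = 276, py1_5 = 308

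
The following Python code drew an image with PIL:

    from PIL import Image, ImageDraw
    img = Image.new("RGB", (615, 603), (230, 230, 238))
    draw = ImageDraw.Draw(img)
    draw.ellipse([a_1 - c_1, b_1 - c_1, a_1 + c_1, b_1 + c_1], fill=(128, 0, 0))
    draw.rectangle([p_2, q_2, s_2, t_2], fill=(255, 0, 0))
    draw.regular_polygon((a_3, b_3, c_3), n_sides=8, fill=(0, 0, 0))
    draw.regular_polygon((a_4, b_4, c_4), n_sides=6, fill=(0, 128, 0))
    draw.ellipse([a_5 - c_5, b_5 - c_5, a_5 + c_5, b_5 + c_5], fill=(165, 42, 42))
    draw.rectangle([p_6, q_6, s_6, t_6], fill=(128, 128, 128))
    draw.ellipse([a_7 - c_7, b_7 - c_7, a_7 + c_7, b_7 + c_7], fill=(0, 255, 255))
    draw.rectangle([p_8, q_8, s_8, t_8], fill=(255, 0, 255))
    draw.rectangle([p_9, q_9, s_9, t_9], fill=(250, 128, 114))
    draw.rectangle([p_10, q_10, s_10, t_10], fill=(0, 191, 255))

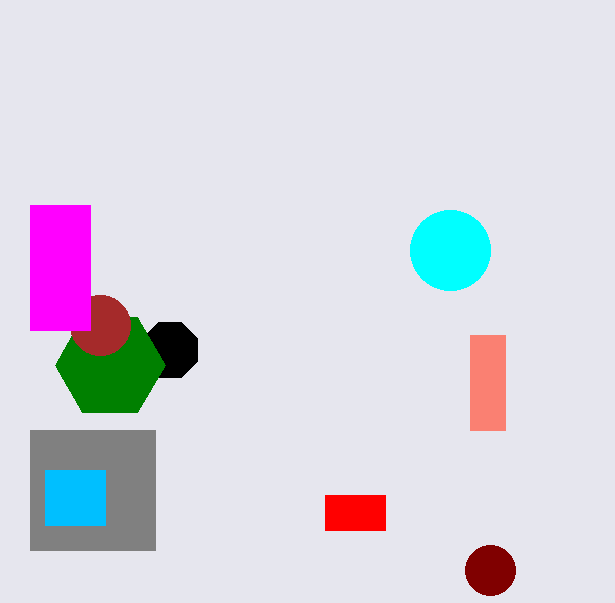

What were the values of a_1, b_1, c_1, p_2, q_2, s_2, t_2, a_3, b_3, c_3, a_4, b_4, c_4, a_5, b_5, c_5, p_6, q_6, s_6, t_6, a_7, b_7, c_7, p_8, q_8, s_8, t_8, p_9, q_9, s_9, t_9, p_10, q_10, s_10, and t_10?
a_1 = 490
b_1 = 570
c_1 = 25
p_2 = 325
q_2 = 495
s_2 = 385
t_2 = 530
a_3 = 170
b_3 = 350
c_3 = 30
a_4 = 110
b_4 = 365
c_4 = 55
a_5 = 100
b_5 = 325
c_5 = 30
p_6 = 30
q_6 = 430
s_6 = 155
t_6 = 550
a_7 = 450
b_7 = 250
c_7 = 40
p_8 = 30
q_8 = 205
s_8 = 90
t_8 = 330
p_9 = 470
q_9 = 335
s_9 = 505
t_9 = 430
p_10 = 45
q_10 = 470
s_10 = 105
t_10 = 525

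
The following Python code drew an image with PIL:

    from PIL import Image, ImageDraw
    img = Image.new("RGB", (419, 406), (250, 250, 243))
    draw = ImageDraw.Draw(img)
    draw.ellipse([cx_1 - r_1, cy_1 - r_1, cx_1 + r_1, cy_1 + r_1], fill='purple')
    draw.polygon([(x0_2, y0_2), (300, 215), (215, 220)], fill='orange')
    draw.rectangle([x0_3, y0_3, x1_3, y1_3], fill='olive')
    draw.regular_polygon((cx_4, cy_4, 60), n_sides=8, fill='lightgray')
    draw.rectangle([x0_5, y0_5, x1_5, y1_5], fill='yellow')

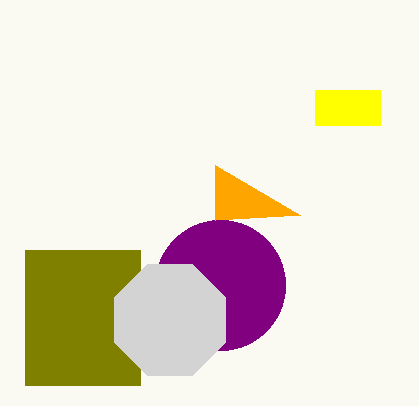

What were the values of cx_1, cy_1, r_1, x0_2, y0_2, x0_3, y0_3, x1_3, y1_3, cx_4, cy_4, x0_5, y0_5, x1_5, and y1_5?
cx_1 = 220; cy_1 = 285; r_1 = 65; x0_2 = 215; y0_2 = 165; x0_3 = 25; y0_3 = 250; x1_3 = 140; y1_3 = 385; cx_4 = 170; cy_4 = 320; x0_5 = 315; y0_5 = 90; x1_5 = 380; y1_5 = 125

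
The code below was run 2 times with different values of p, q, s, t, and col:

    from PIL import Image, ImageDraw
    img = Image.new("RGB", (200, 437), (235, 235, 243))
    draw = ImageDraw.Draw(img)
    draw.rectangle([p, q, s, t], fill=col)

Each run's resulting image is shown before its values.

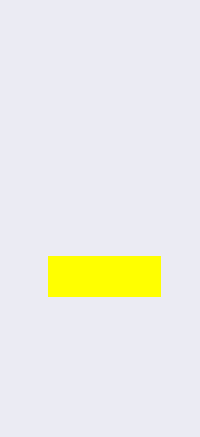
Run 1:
p = 48, q = 256, s = 160, t = 296, col = 'yellow'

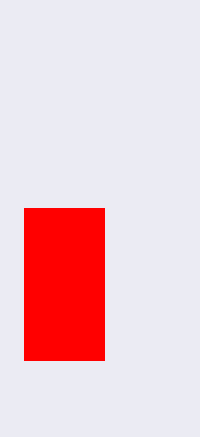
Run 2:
p = 24, q = 208, s = 104, t = 360, col = 'red'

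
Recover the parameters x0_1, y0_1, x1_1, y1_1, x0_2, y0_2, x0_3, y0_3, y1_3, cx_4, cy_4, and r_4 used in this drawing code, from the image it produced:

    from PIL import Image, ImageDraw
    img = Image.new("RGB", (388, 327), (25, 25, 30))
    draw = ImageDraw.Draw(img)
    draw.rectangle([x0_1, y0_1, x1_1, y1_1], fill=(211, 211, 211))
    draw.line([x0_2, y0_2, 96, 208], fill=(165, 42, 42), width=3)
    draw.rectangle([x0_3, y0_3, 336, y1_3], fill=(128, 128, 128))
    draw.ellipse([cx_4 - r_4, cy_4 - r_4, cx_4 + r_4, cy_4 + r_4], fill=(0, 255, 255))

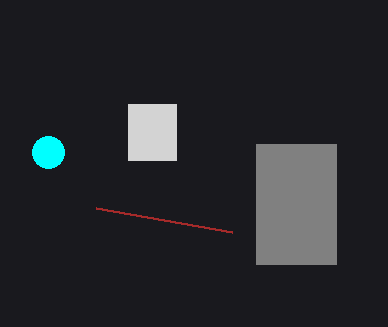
x0_1 = 128; y0_1 = 104; x1_1 = 176; y1_1 = 160; x0_2 = 232; y0_2 = 232; x0_3 = 256; y0_3 = 144; y1_3 = 264; cx_4 = 48; cy_4 = 152; r_4 = 16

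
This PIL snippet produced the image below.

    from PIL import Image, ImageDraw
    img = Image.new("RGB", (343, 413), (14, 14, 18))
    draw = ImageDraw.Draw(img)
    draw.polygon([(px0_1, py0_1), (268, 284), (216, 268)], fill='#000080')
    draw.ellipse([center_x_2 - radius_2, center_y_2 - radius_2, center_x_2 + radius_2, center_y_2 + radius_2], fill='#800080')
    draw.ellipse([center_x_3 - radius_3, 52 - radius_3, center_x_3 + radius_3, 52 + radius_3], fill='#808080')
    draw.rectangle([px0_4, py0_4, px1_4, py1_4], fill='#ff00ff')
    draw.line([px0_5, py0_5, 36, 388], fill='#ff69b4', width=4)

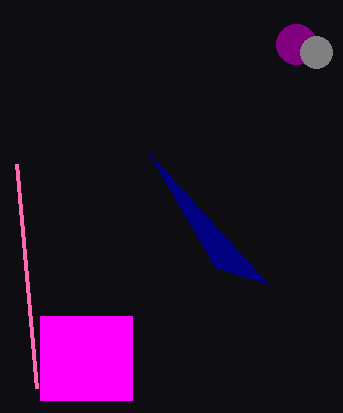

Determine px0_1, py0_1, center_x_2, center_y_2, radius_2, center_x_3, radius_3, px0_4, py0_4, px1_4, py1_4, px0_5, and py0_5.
px0_1 = 148, py0_1 = 152, center_x_2 = 296, center_y_2 = 44, radius_2 = 20, center_x_3 = 316, radius_3 = 16, px0_4 = 40, py0_4 = 316, px1_4 = 132, py1_4 = 400, px0_5 = 16, py0_5 = 164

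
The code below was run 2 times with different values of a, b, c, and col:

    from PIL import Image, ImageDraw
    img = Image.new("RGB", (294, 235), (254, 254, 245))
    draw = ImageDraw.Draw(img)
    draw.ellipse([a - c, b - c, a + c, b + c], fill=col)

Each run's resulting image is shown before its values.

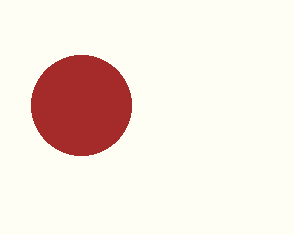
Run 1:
a = 81; b = 105; c = 50; col = 'brown'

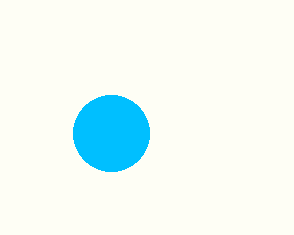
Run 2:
a = 111
b = 133
c = 38
col = 'deepskyblue'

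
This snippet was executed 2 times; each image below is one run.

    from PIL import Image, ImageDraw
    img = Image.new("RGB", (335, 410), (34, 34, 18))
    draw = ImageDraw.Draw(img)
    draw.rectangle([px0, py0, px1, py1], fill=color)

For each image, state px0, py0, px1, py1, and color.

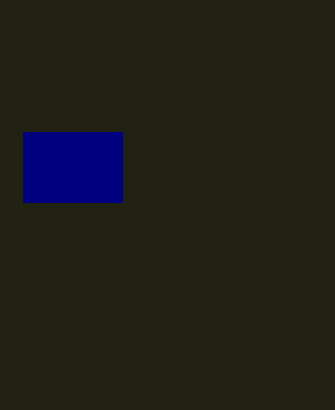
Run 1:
px0 = 23
py0 = 132
px1 = 122
py1 = 202
color = 'navy'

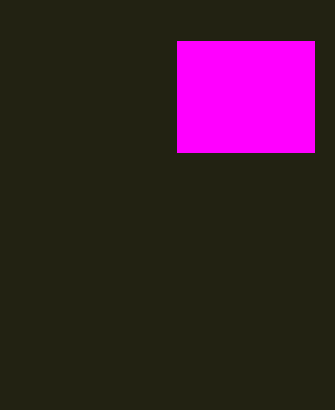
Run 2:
px0 = 177, py0 = 41, px1 = 314, py1 = 152, color = 'magenta'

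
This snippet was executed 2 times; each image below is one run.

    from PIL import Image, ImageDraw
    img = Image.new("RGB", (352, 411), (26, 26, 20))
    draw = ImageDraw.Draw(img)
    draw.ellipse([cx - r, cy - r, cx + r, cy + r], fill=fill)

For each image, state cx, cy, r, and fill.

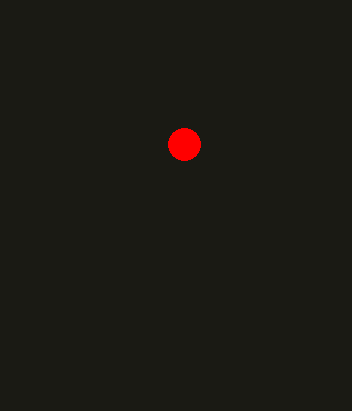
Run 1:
cx = 184; cy = 144; r = 16; fill = 'red'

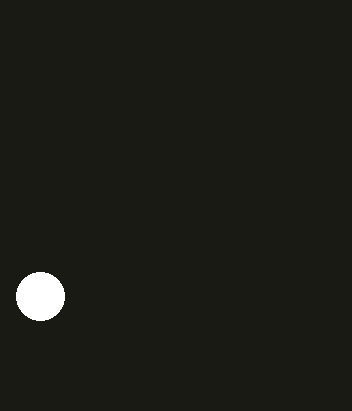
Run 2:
cx = 40; cy = 296; r = 24; fill = 'white'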